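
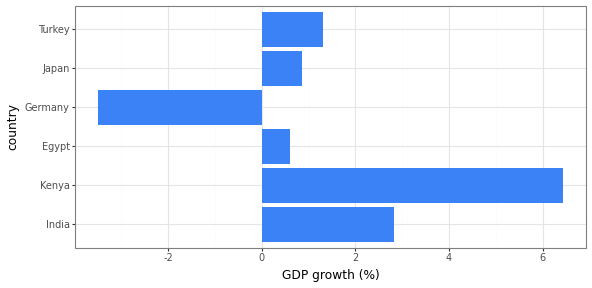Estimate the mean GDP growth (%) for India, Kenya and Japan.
(3 + 6 + 1) / 3 ≈ 3.

≈ 3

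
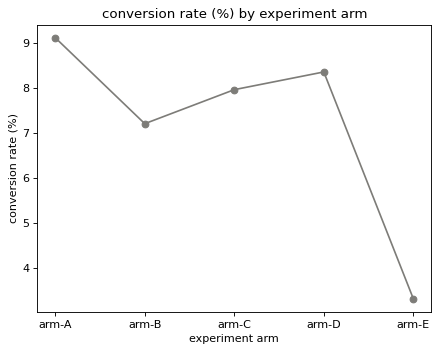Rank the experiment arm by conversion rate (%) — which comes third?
arm-C

Top 4: arm-A ≈ 9.0, arm-D ≈ 8.5, arm-C ≈ 8.0, arm-B ≈ 7.0.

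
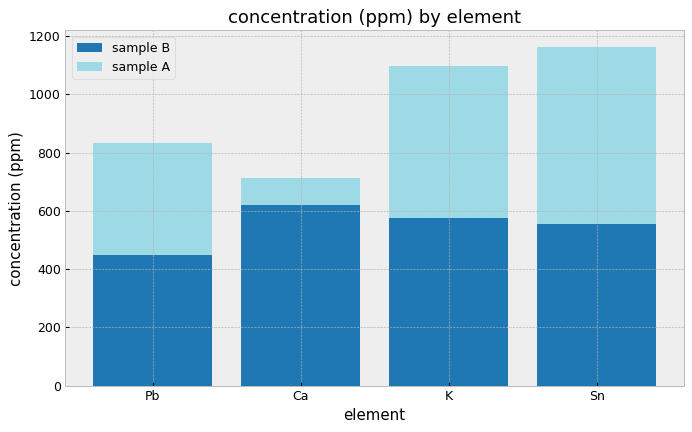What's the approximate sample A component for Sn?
≈ 600

sample A top ≈ 1200, bottom ≈ 600; segment ≈ 600.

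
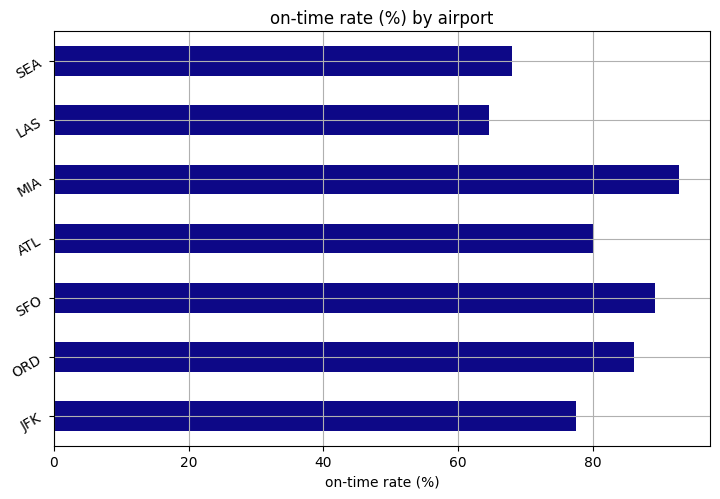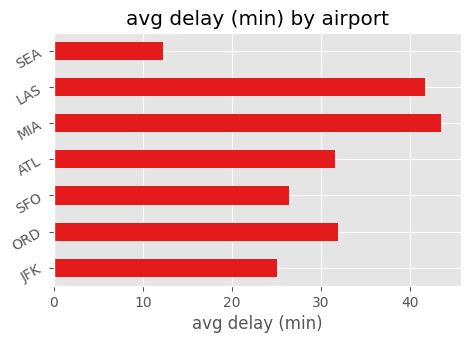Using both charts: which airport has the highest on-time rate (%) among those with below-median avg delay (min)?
SFO

Chart 2 median avg delay (min) ≈ 30; below-median airports: JFK, SFO, SEA. Among those, SFO has the highest on-time rate (%) (≈ 90).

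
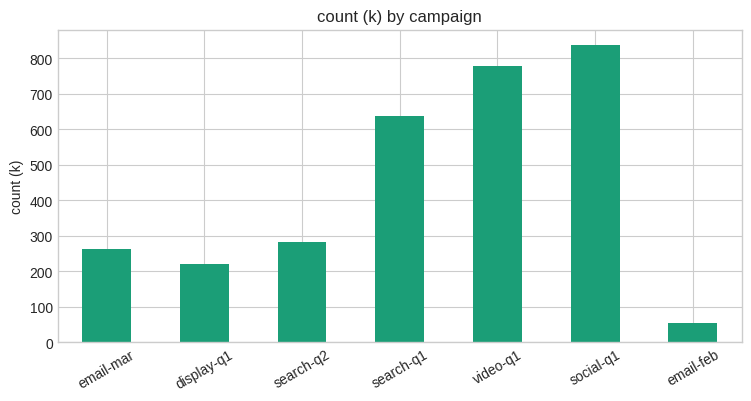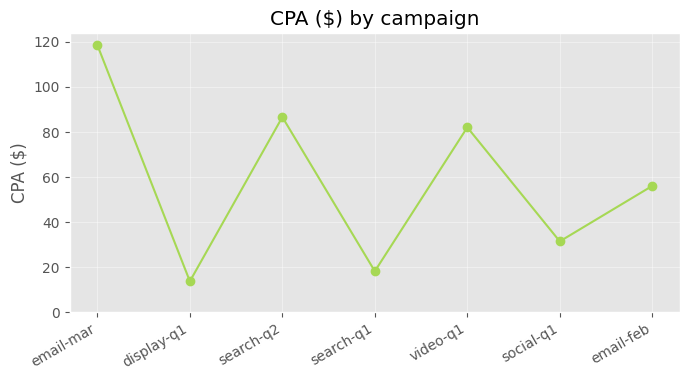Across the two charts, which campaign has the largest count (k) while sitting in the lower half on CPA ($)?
social-q1

Chart 2 median CPA ($) ≈ 60; below-median campaigns: display-q1, search-q1, social-q1. Among those, social-q1 has the highest count (k) (≈ 800).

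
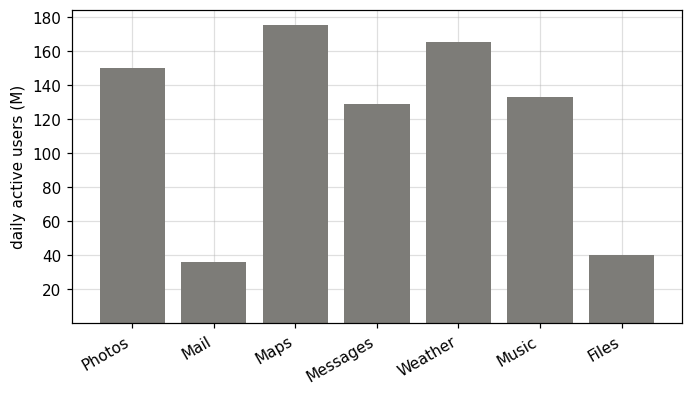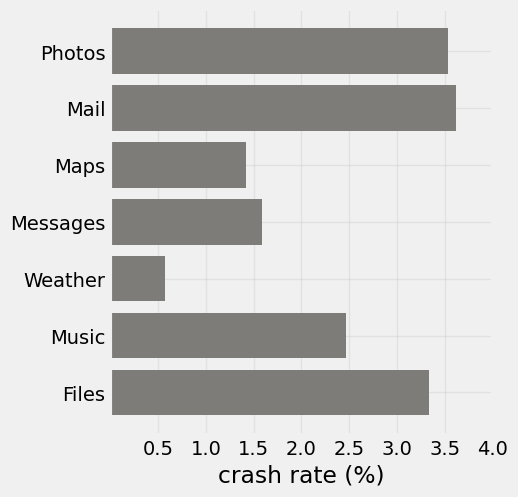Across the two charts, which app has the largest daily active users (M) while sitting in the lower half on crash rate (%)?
Maps

Chart 2 median crash rate (%) ≈ 2.5; below-median apps: Maps, Messages, Weather. Among those, Maps has the highest daily active users (M) (≈ 180).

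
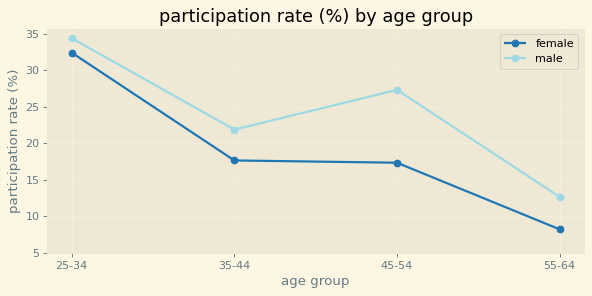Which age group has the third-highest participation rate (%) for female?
45-54

Top 4 for female: 25-34 ≈ 30, 35-44 ≈ 20, 45-54 ≈ 15, 55-64 ≈ 10.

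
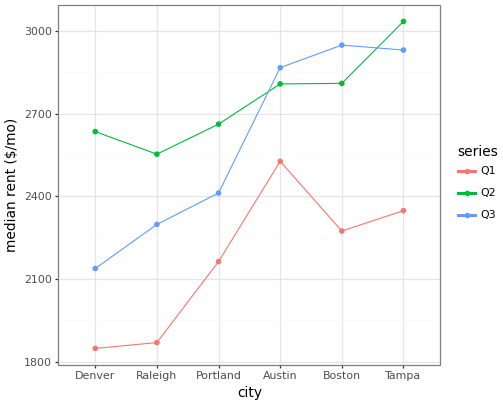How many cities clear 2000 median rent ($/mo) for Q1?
4

Above 2000: Portland, Austin, Boston, Tampa.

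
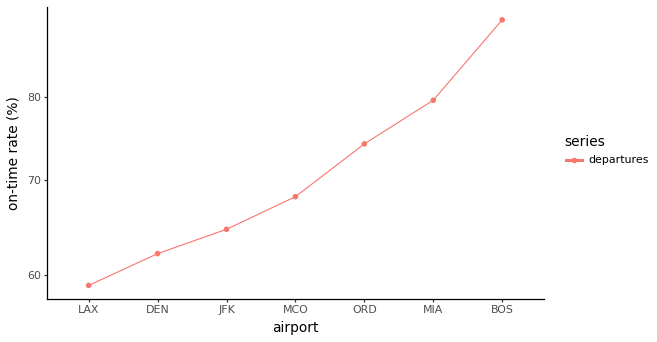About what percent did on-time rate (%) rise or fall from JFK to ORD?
JFK ≈ 65, ORD ≈ 75; (75 − 65) / 65 ≈ +15.4%.

≈ +15.4%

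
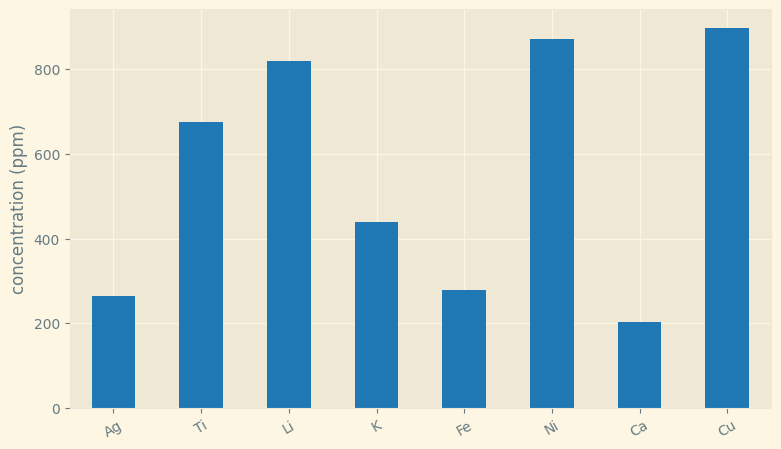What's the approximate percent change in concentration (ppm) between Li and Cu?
≈ +12.5%

Li ≈ 800, Cu ≈ 900; (900 − 800) / 800 ≈ +12.5%.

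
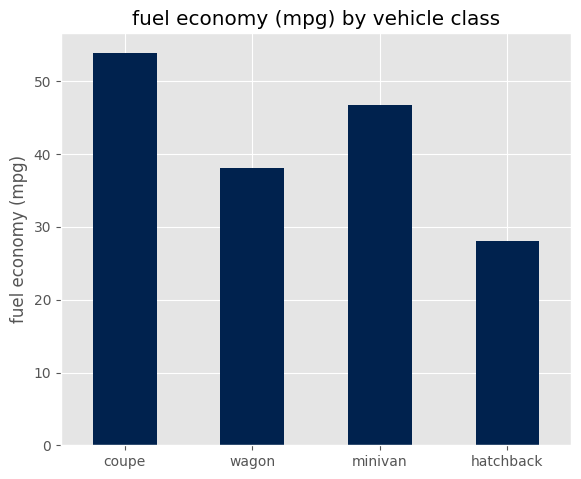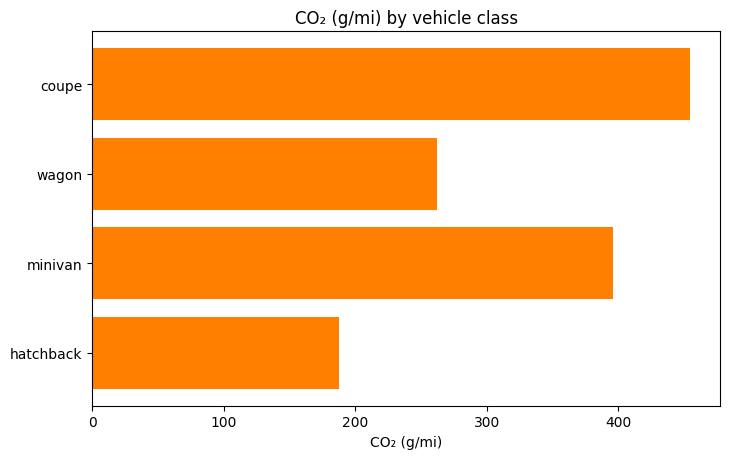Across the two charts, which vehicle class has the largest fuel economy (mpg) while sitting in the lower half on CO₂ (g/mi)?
Chart 2 median CO₂ (g/mi) ≈ 350; below-median vehicle classes: wagon, hatchback. Among those, wagon has the highest fuel economy (mpg) (≈ 40).

wagon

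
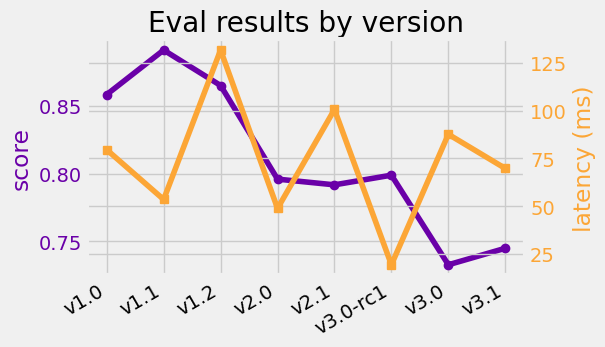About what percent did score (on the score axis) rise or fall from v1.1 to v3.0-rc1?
≈ -11.1%

v1.1 ≈ 0.90, v3.0-rc1 ≈ 0.80; (0.80 − 0.90) / 0.90 ≈ -11.1%.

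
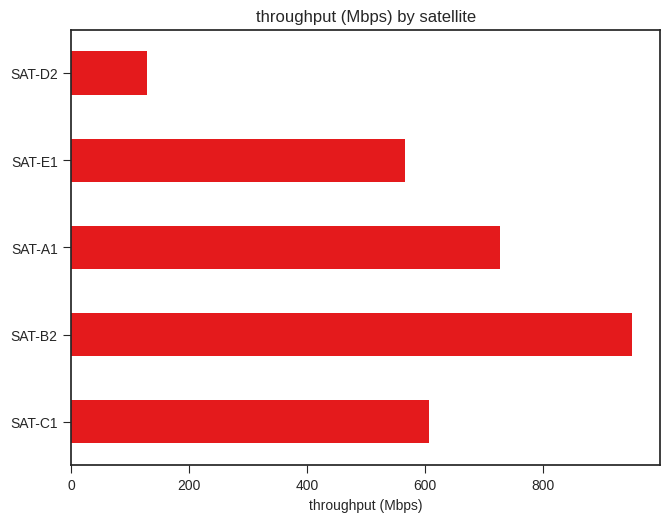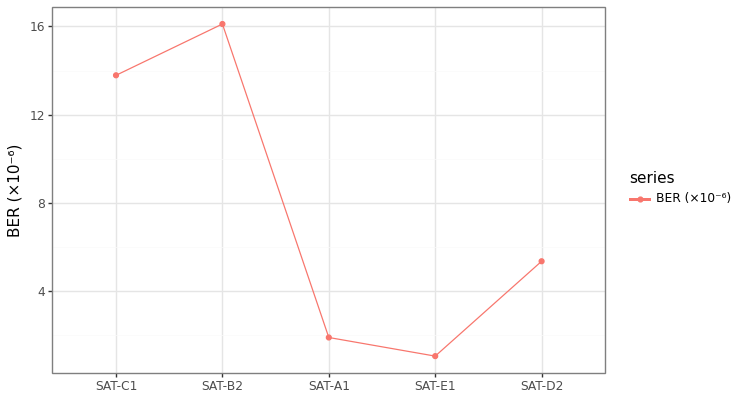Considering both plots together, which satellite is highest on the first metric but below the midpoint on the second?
SAT-A1

Chart 2 median BER (×10⁻⁶) ≈ 6; below-median satellites: SAT-A1, SAT-E1. Among those, SAT-A1 has the highest throughput (Mbps) (≈ 700).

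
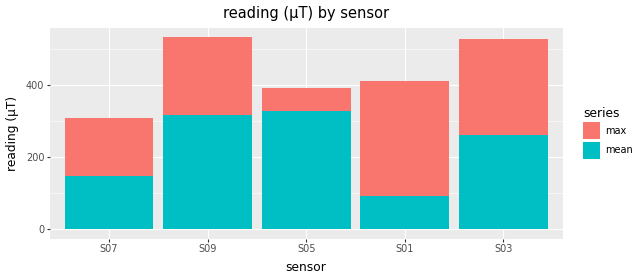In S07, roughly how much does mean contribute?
≈ 150

mean top ≈ 150, bottom ≈ 0; segment ≈ 150.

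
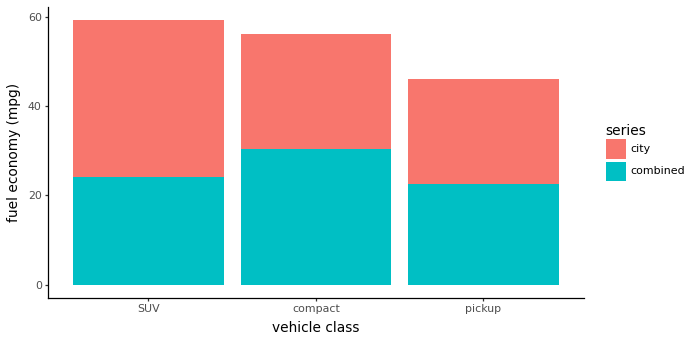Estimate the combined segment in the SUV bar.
≈ 25

combined top ≈ 25, bottom ≈ 0; segment ≈ 25.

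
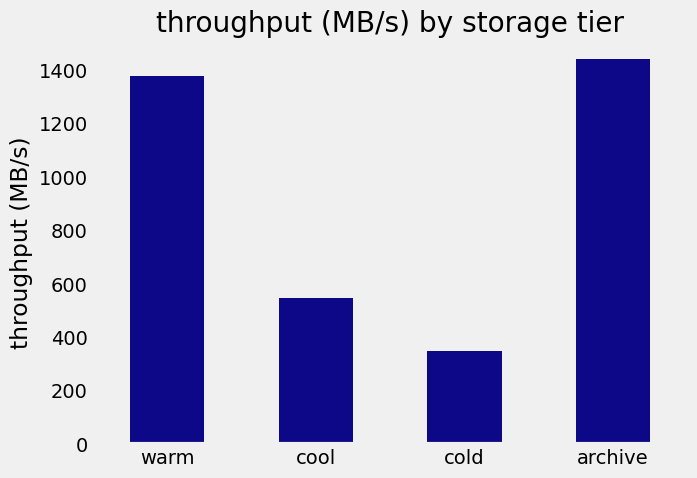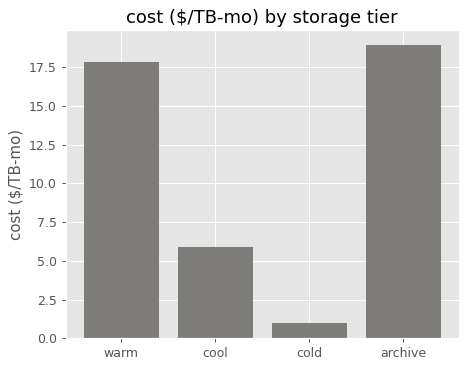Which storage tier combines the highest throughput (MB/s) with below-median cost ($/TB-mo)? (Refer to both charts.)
cool

Chart 2 median cost ($/TB-mo) ≈ 12; below-median storage tiers: cool, cold. Among those, cool has the highest throughput (MB/s) (≈ 600).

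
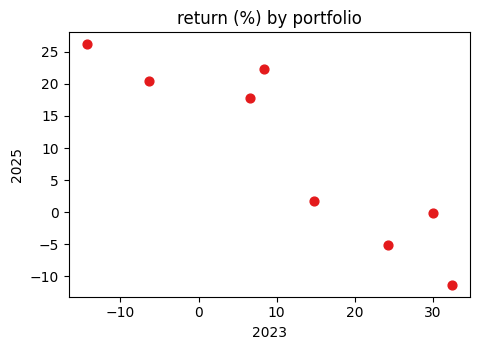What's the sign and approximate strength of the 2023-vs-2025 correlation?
Points are negatively correlated; strong (|r| ≈ 0.9).

negative, strong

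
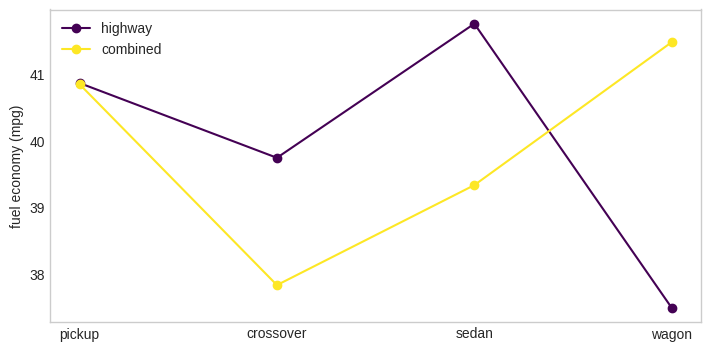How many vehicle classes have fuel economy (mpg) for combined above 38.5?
Above 38.5: pickup, sedan, wagon.

3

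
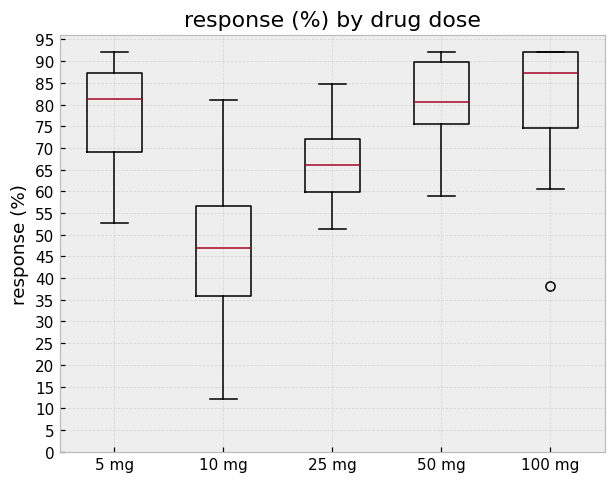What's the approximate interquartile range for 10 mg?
≈ 20

Q3 ≈ 55, Q1 ≈ 35; IQR ≈ 20.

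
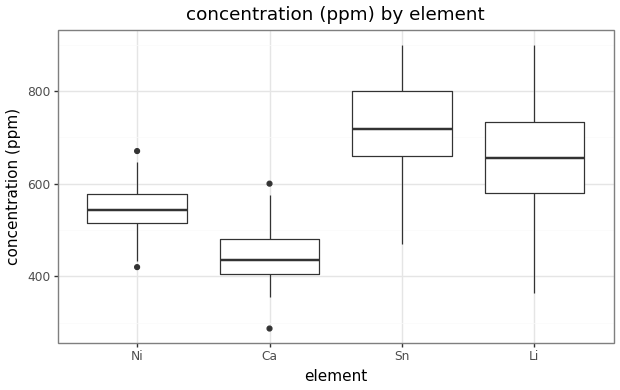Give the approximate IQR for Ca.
≈ 75

Q3 ≈ 475, Q1 ≈ 400; IQR ≈ 75.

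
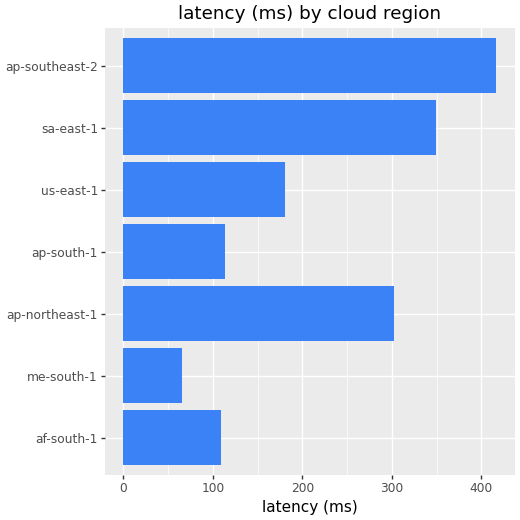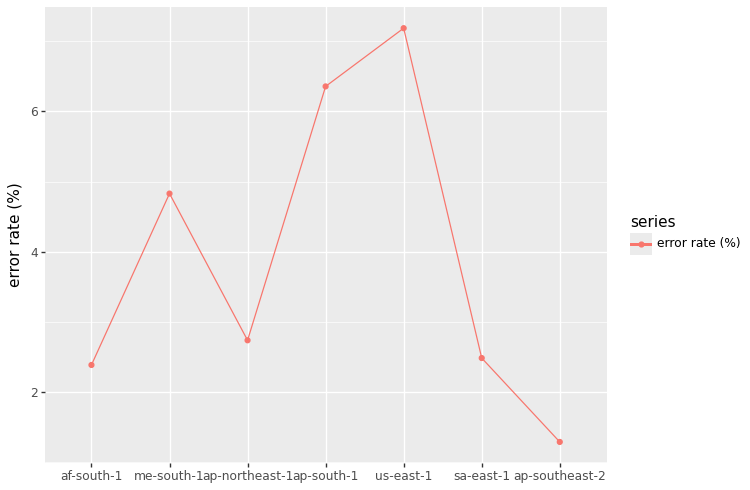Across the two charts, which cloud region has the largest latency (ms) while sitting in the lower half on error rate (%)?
ap-southeast-2

Chart 2 median error rate (%) ≈ 3; below-median cloud regions: af-south-1, sa-east-1, ap-southeast-2. Among those, ap-southeast-2 has the highest latency (ms) (≈ 400).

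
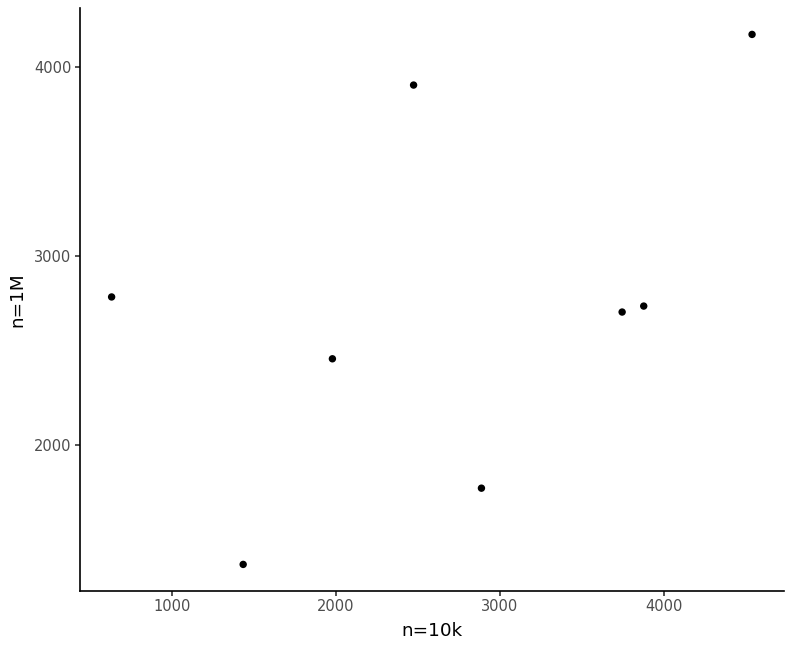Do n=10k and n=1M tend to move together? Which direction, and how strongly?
positive, moderate

Points are positively correlated; moderate (|r| ≈ 0.5).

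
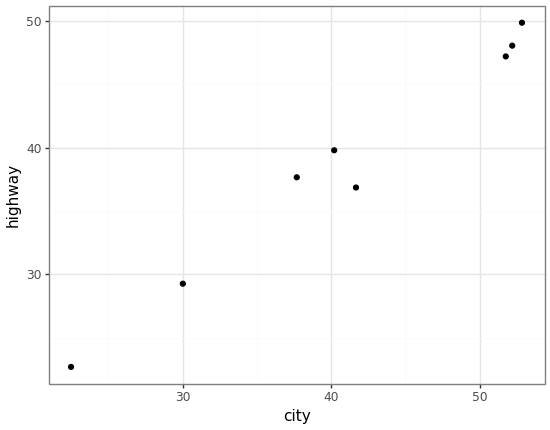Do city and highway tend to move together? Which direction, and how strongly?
positive, strong

Points are positively correlated; strong (|r| ≈ 1.0).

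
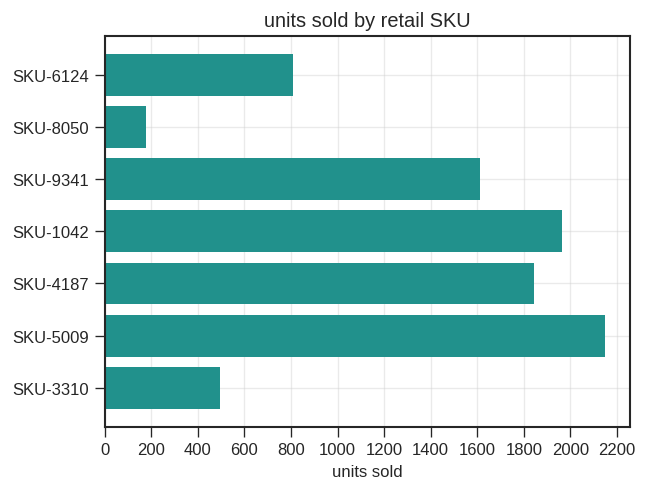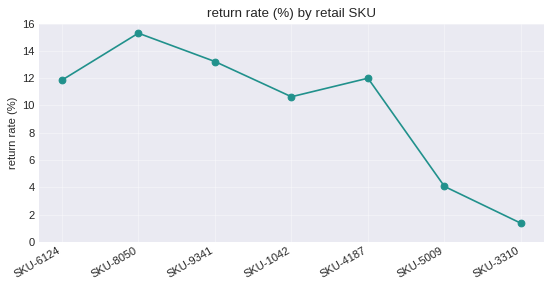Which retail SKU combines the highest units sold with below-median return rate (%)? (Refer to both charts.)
Chart 2 median return rate (%) ≈ 12; below-median retail SKUs: SKU-1042, SKU-5009, SKU-3310. Among those, SKU-5009 has the highest units sold (≈ 2200).

SKU-5009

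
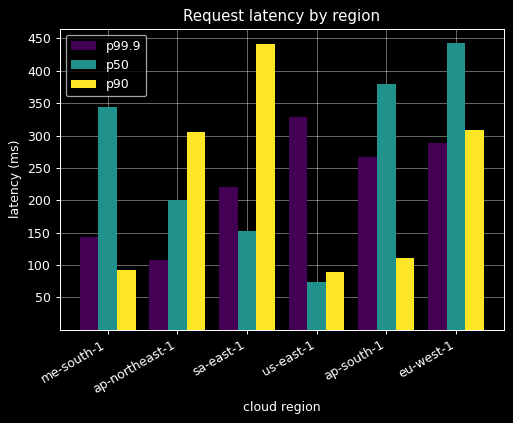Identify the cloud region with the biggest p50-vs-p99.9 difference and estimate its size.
us-east-1, ≈ 300 ms

us-east-1: p50 ≈ 50, p99.9 ≈ 350 → gap ≈ 300. Next-largest (me-south-1) is only ≈ 200.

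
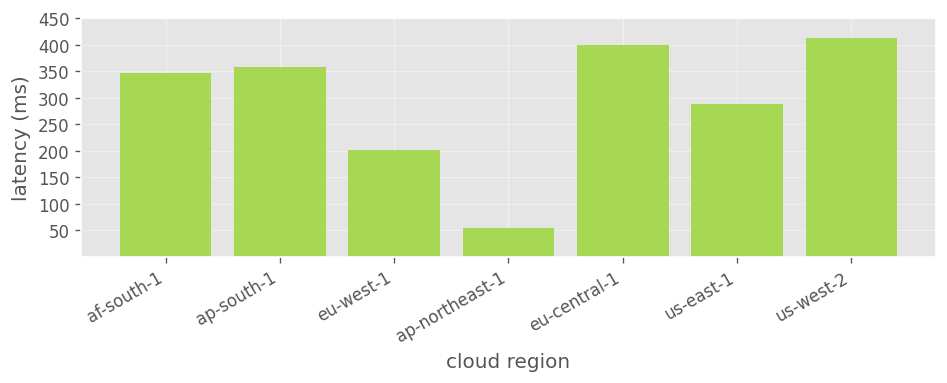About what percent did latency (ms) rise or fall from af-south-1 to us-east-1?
af-south-1 ≈ 350, us-east-1 ≈ 300; (300 − 350) / 350 ≈ -14.3%.

≈ -14.3%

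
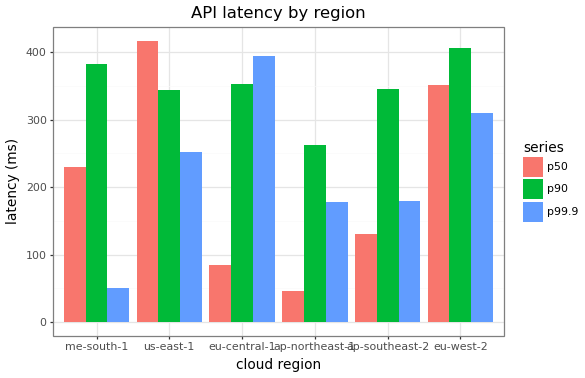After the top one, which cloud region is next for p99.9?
eu-west-2

Top 3 for p99.9: eu-central-1 ≈ 400, eu-west-2 ≈ 300, us-east-1 ≈ 250.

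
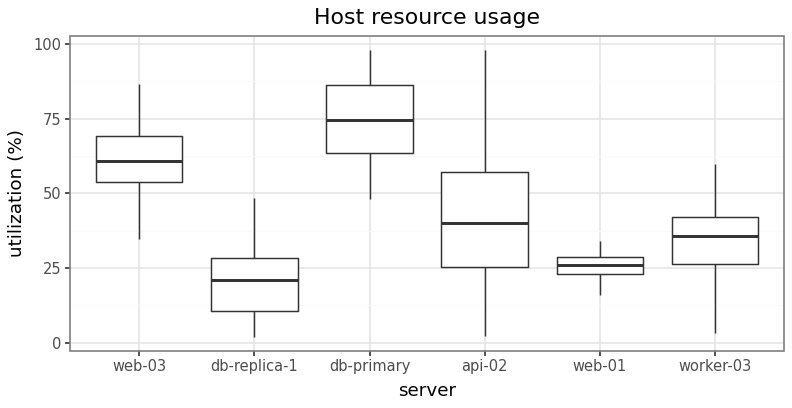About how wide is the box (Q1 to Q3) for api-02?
≈ 30

Q3 ≈ 55, Q1 ≈ 25; IQR ≈ 30.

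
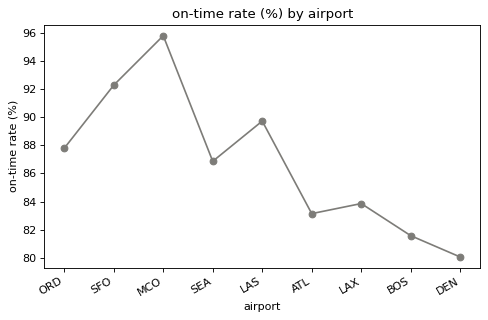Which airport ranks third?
LAS

Top 4: MCO ≈ 96, SFO ≈ 92, LAS ≈ 90, ORD ≈ 88.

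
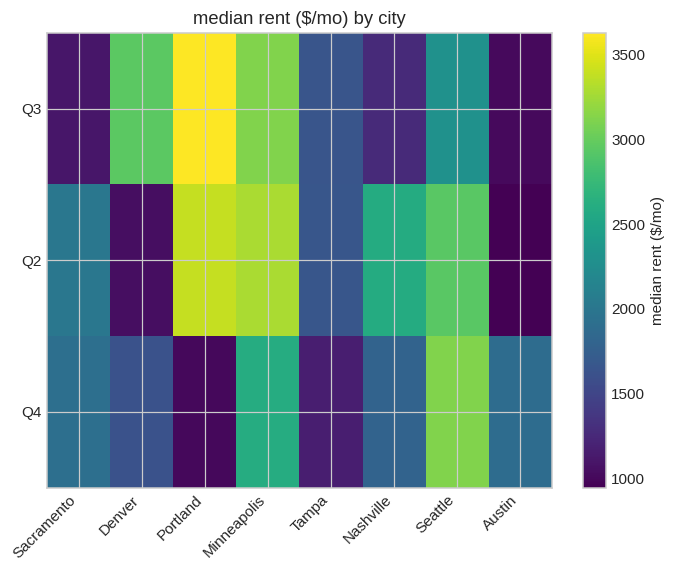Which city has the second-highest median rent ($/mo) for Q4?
Top 3 for Q4: Seattle ≈ 3000, Minneapolis ≈ 2500, Sacramento ≈ 2000.

Minneapolis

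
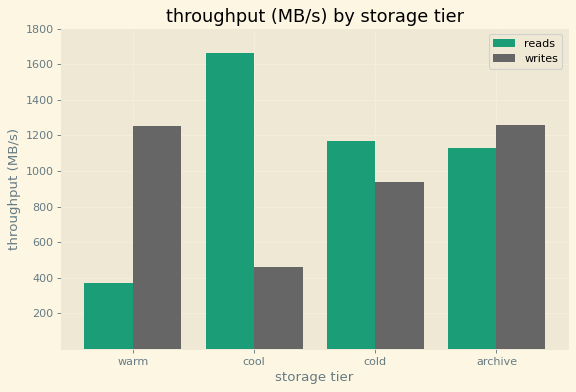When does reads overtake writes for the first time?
warm: reads ≈ 400 vs writes ≈ 1200 (not yet); cool: reads ≈ 1600 vs writes ≈ 400 (first crossover).

cool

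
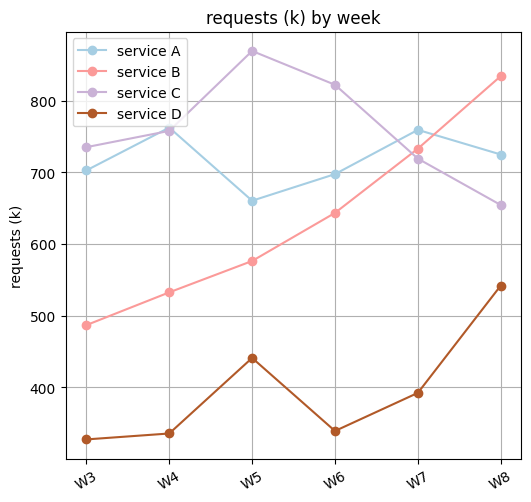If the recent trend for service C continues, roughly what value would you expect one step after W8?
≈ 575

Last three: 800, 700, 650 → slope ≈ -75/step → next ≈ 575.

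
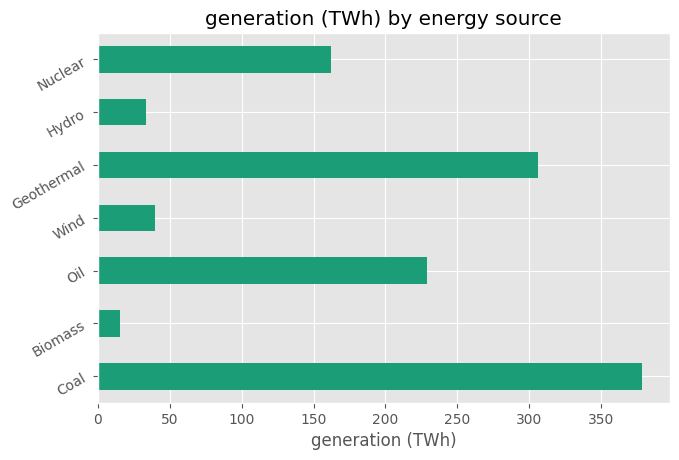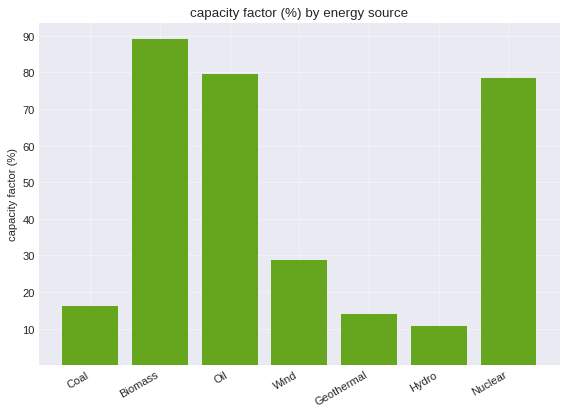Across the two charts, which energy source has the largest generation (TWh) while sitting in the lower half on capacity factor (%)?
Chart 2 median capacity factor (%) ≈ 30; below-median energy sources: Coal, Geothermal, Hydro. Among those, Coal has the highest generation (TWh) (≈ 400).

Coal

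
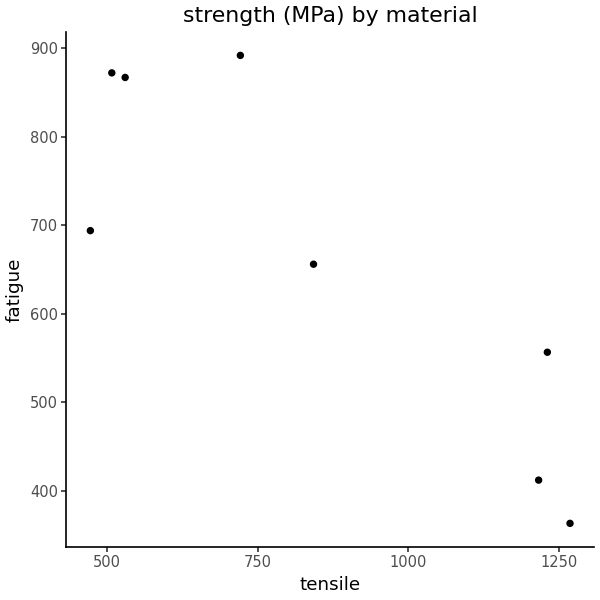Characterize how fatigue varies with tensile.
negative, strong

Points are negatively correlated; strong (|r| ≈ 0.9).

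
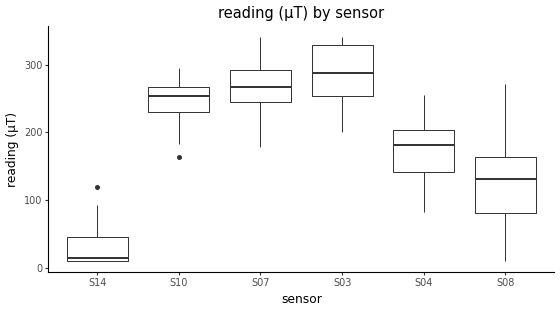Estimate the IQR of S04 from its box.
≈ 50

Q3 ≈ 200, Q1 ≈ 150; IQR ≈ 50.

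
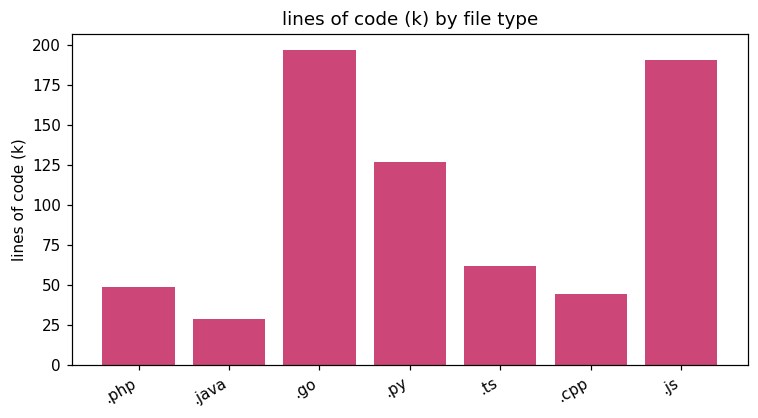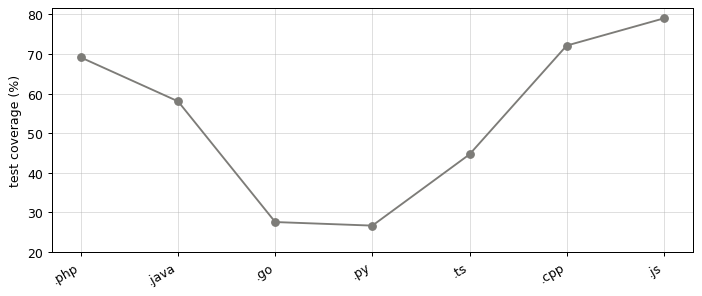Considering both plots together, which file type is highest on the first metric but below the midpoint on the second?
.go

Chart 2 median test coverage (%) ≈ 60; below-median file types: .go, .py, .ts. Among those, .go has the highest lines of code (k) (≈ 200).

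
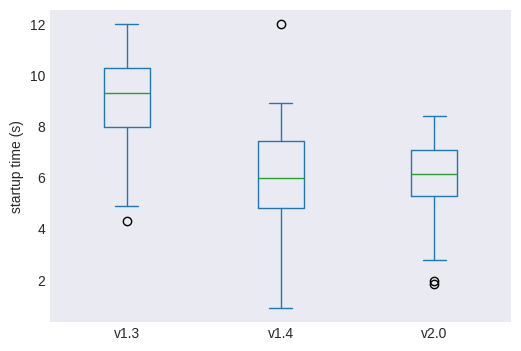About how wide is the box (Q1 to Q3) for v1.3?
≈ 2.5

Q3 ≈ 10.5, Q1 ≈ 8.0; IQR ≈ 2.5.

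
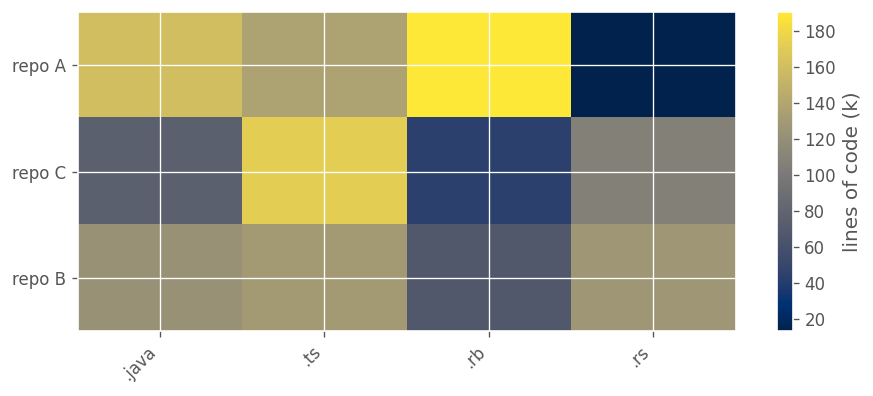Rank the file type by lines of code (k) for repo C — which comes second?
Top 3 for repo C: .ts ≈ 180, .rs ≈ 100, .java ≈ 80.

.rs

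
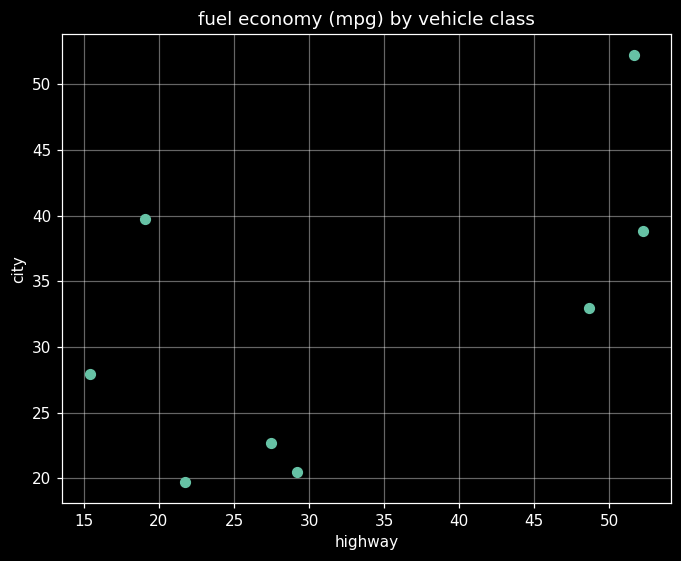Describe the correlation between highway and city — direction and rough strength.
Points are positively correlated; moderate (|r| ≈ 0.6).

positive, moderate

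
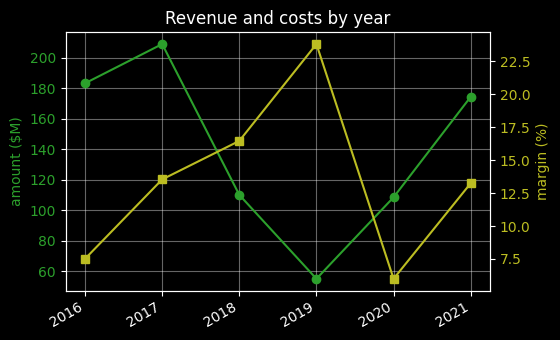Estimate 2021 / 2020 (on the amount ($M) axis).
≈ 1.8×

2021 ≈ 180, 2020 ≈ 100; 180/100 ≈ 1.8.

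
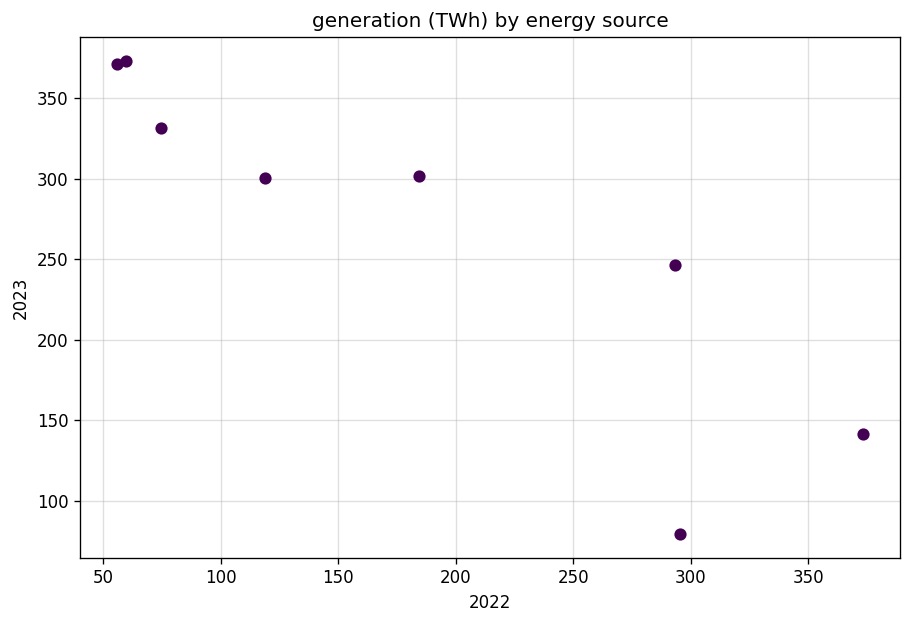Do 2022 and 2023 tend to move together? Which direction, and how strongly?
negative, strong

Points are negatively correlated; strong (|r| ≈ 0.9).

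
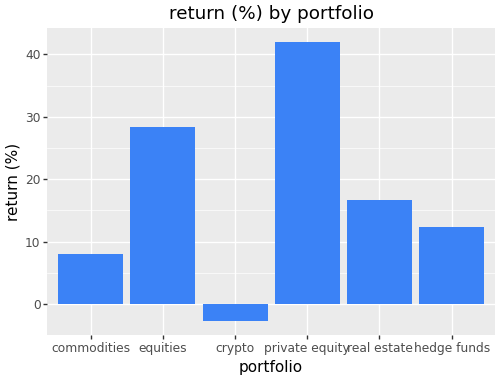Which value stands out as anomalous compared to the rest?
private equity ≈ 40; the rest sit between ≈ -5 and ≈ 30.

private equity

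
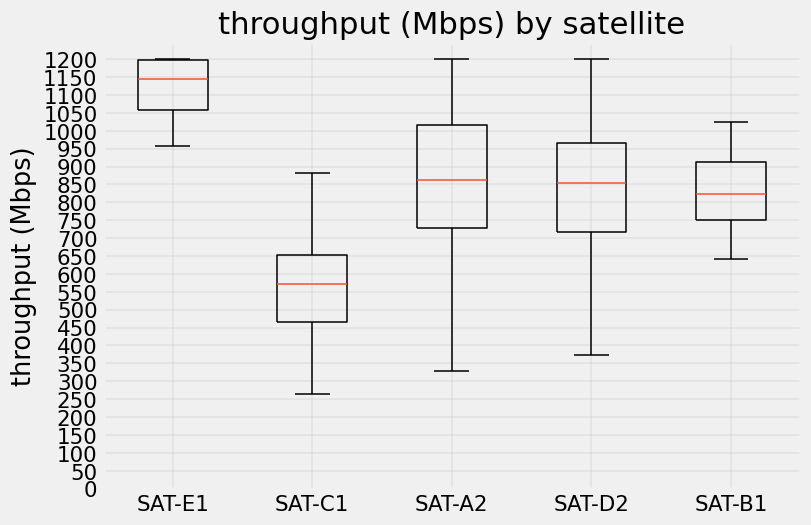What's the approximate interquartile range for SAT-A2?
≈ 250

Q3 ≈ 1000, Q1 ≈ 750; IQR ≈ 250.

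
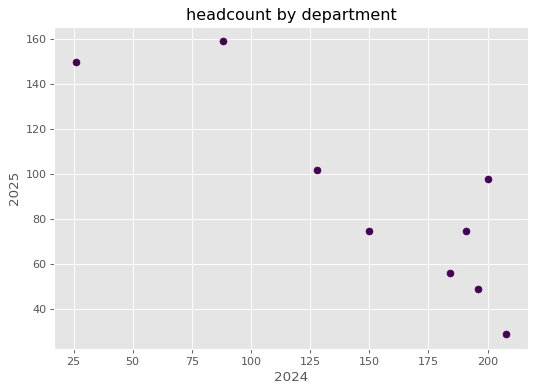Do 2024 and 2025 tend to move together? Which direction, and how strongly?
negative, strong

Points are negatively correlated; strong (|r| ≈ 0.9).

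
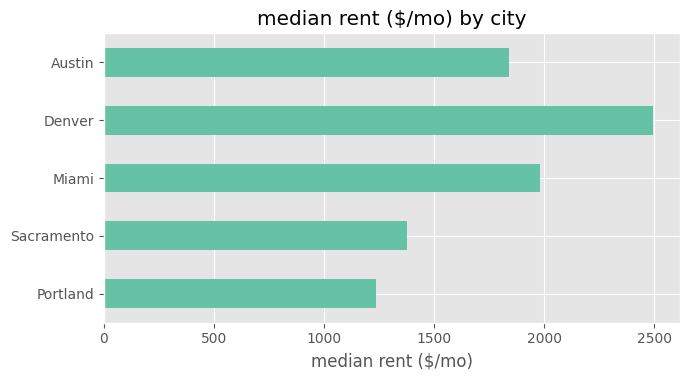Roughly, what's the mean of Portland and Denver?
≈ 1750

(1000 + 2500) / 2 ≈ 1750.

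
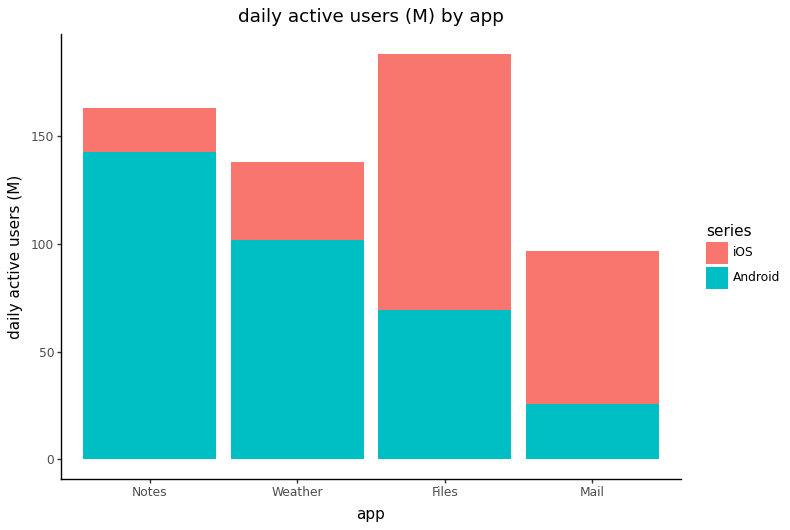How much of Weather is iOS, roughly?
iOS top ≈ 140, bottom ≈ 100; segment ≈ 40.

≈ 40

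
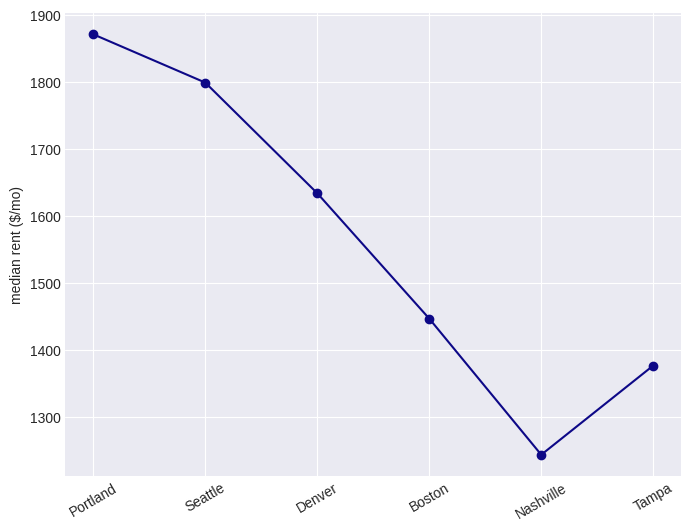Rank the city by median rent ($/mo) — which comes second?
Top 3: Portland ≈ 1900, Seattle ≈ 1800, Denver ≈ 1600.

Seattle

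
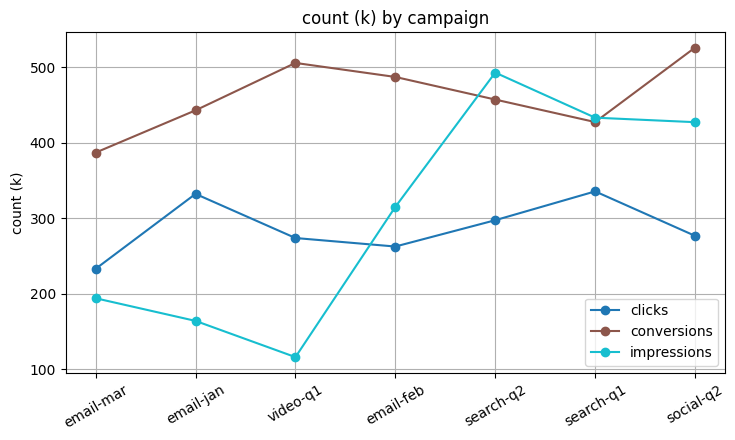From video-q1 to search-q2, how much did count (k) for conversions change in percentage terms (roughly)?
video-q1 ≈ 500, search-q2 ≈ 450; (450 − 500) / 500 ≈ -10%.

≈ -10%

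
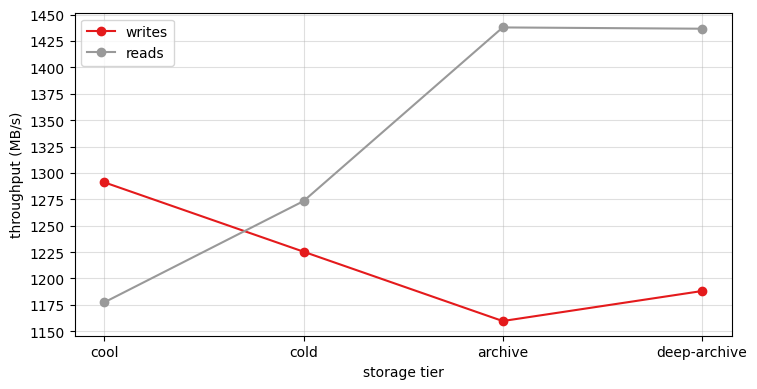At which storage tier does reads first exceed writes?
cool: reads ≈ 1175 vs writes ≈ 1300 (not yet); cold: reads ≈ 1275 vs writes ≈ 1225 (first crossover).

cold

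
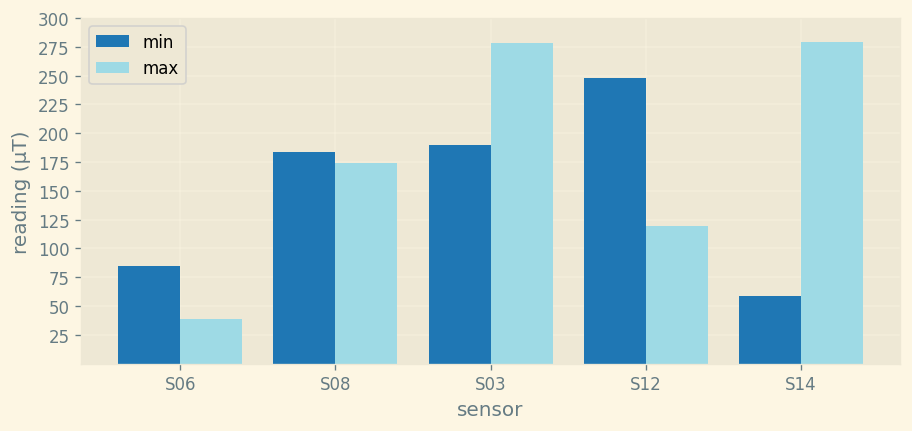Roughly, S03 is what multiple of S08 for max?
≈ 1.57×

S03 ≈ 275, S08 ≈ 175; 275/175 ≈ 1.57.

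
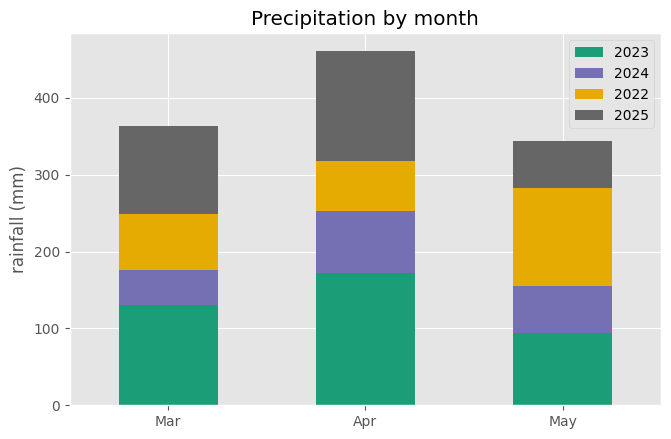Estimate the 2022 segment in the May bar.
2022 top ≈ 300, bottom ≈ 150; segment ≈ 150.

≈ 150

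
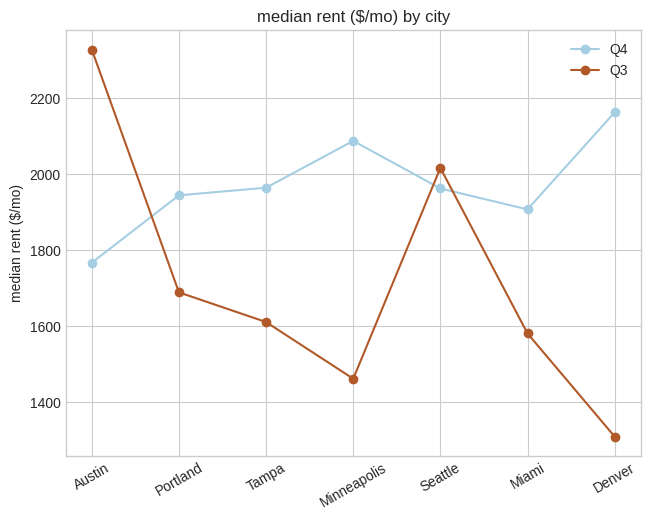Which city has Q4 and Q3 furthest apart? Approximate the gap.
Denver: Q4 ≈ 2200, Q3 ≈ 1300 → gap ≈ 900. Next-largest (Minneapolis) is only ≈ 600.

Denver, ≈ 900 $/mo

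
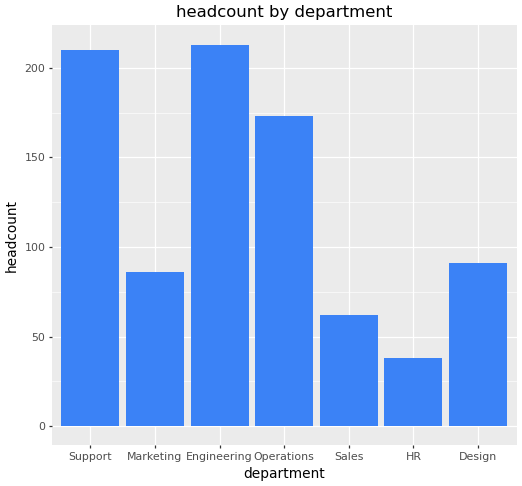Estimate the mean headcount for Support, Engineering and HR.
≈ 153

(200 + 220 + 40) / 3 ≈ 153.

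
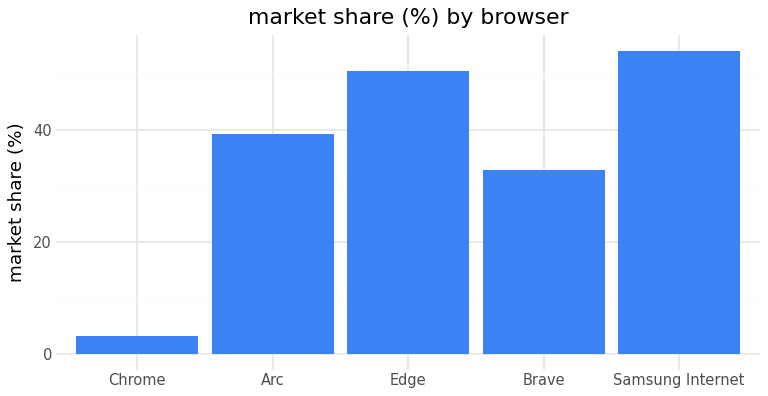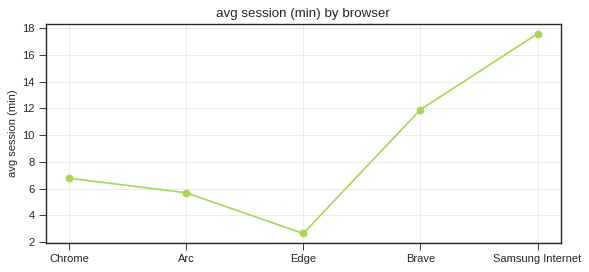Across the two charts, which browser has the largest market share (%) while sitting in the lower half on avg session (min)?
Chart 2 median avg session (min) ≈ 6; below-median browsers: Arc, Edge. Among those, Edge has the highest market share (%) (≈ 50).

Edge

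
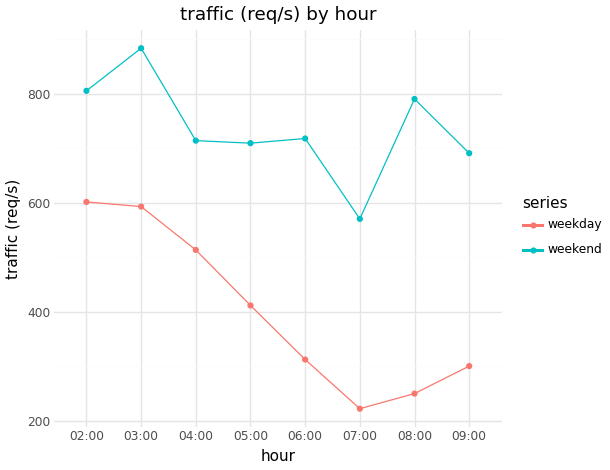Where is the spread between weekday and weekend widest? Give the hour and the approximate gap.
08:00: weekday ≈ 200, weekend ≈ 800 → gap ≈ 600. Next-largest (06:00) is only ≈ 400.

08:00, ≈ 600 req/s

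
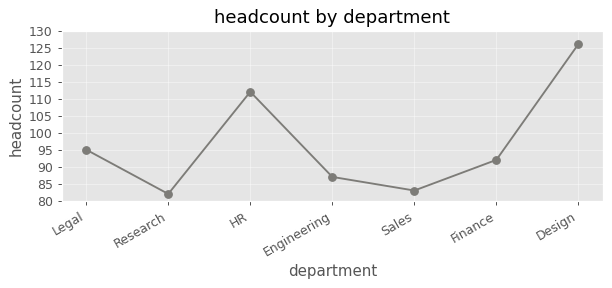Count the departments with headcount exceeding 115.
1

Above 115: Design.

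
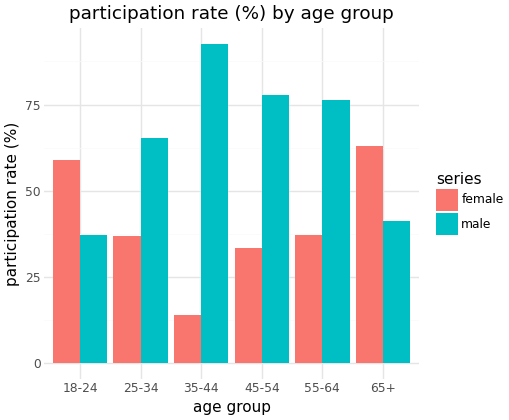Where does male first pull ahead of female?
18-24: male ≈ 40 vs female ≈ 60 (not yet); 25-34: male ≈ 70 vs female ≈ 40 (first crossover).

25-34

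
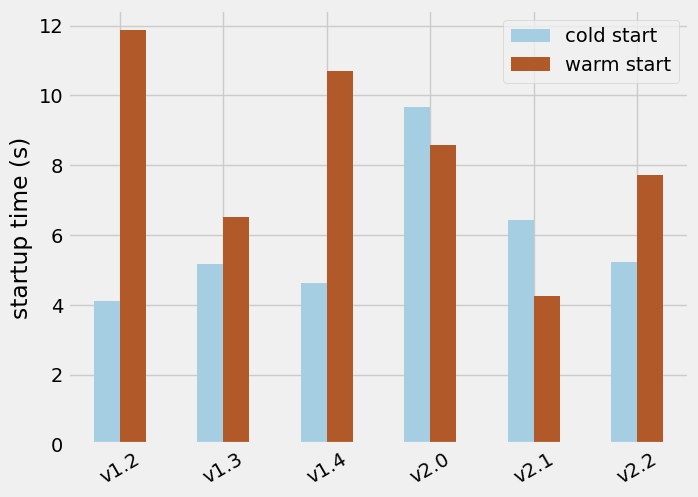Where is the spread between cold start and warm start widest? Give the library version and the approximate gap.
v1.2: cold start ≈ 4, warm start ≈ 12 → gap ≈ 8. Next-largest (v1.4) is only ≈ 6.

v1.2, ≈ 8 s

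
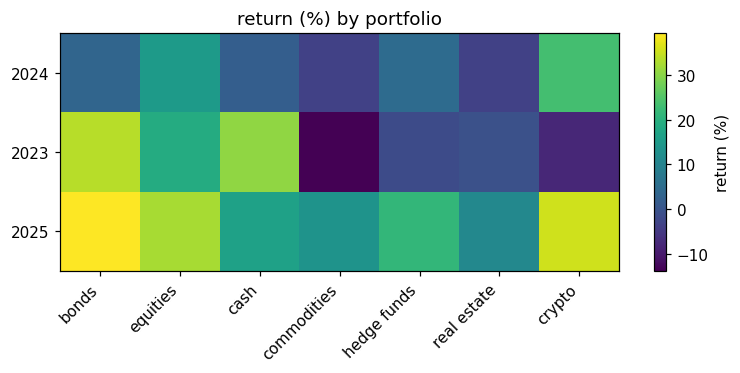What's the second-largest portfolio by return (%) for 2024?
Top 3 for 2024: crypto ≈ 25, equities ≈ 15, hedge funds ≈ 5.

equities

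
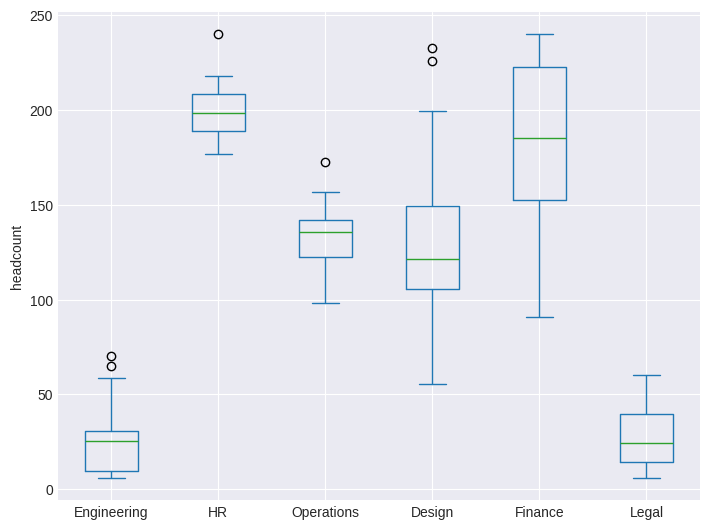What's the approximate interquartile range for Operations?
≈ 20

Q3 ≈ 140, Q1 ≈ 120; IQR ≈ 20.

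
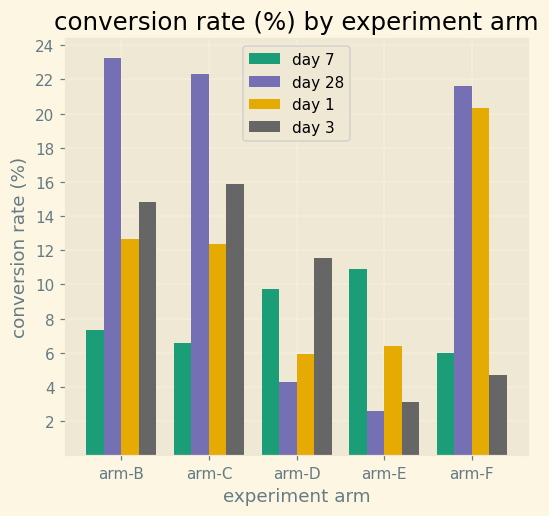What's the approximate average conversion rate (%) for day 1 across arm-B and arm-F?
≈ 16

(12 + 20) / 2 ≈ 16.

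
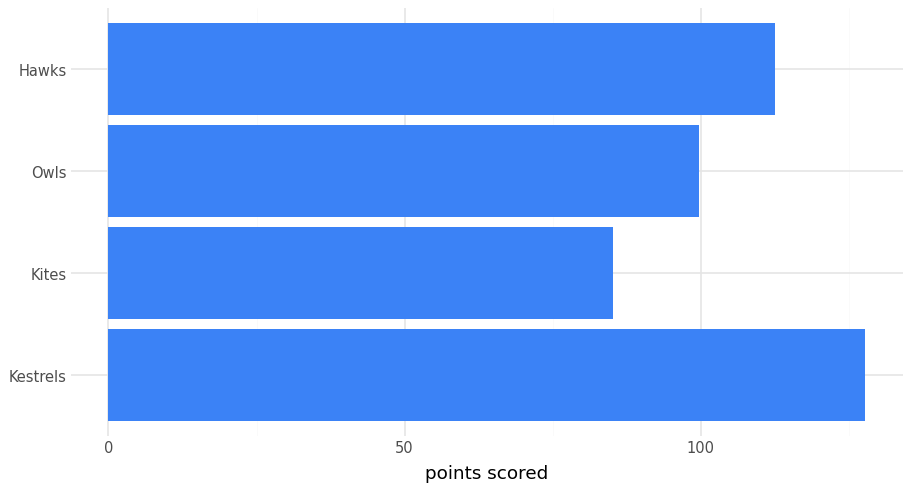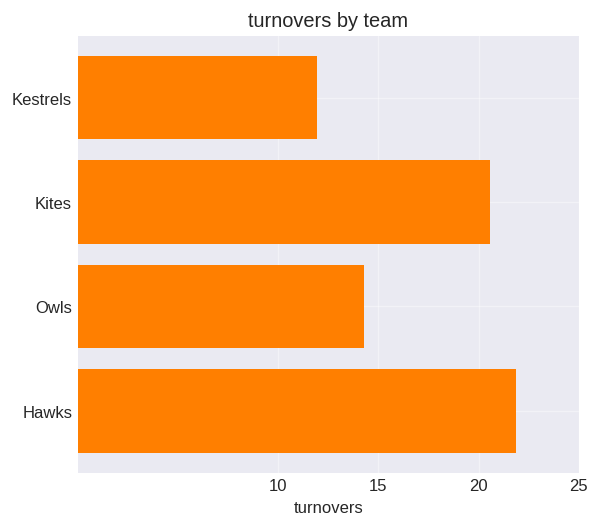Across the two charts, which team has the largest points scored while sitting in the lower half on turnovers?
Kestrels

Chart 2 median turnovers ≈ 15; below-median teams: Kestrels, Owls. Among those, Kestrels has the highest points scored (≈ 120).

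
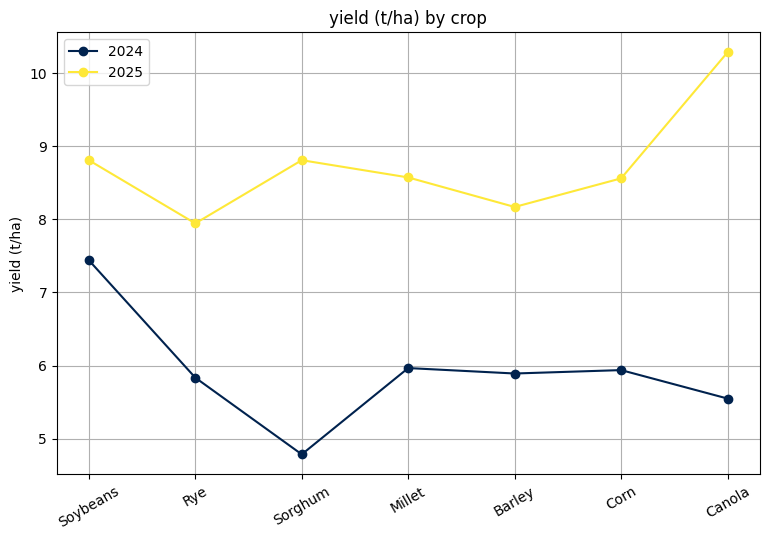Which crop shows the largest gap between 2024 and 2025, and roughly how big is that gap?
Canola, ≈ 5.0 t/ha

Canola: 2024 ≈ 5.5, 2025 ≈ 10.5 → gap ≈ 5.0. Next-largest (Sorghum) is only ≈ 4.0.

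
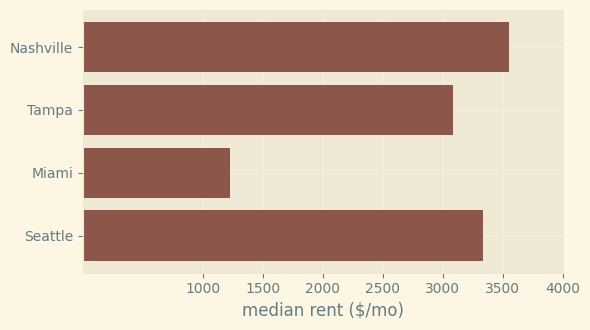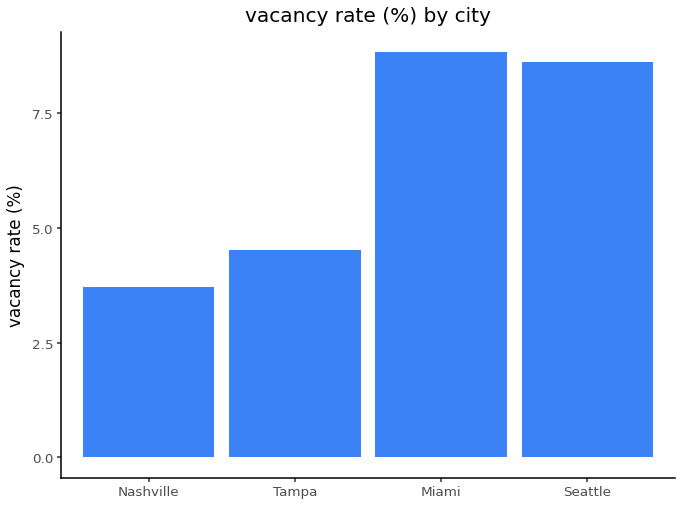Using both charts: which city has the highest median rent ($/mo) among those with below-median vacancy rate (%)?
Chart 2 median vacancy rate (%) ≈ 7; below-median cities: Nashville, Tampa. Among those, Nashville has the highest median rent ($/mo) (≈ 3500).

Nashville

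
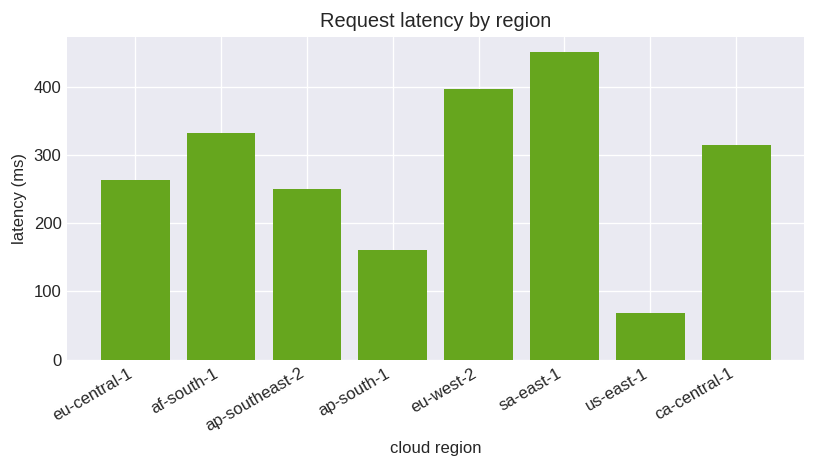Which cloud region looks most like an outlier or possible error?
us-east-1 ≈ 50; the rest sit between ≈ 150 and ≈ 450.

us-east-1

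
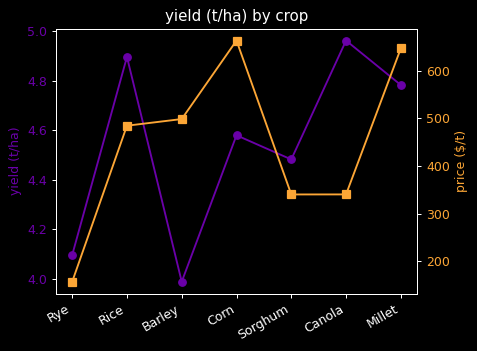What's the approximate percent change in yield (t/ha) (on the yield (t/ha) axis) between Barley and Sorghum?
Barley ≈ 4.0, Sorghum ≈ 4.5; (4.5 − 4.0) / 4.0 ≈ +12.5%.

≈ +12.5%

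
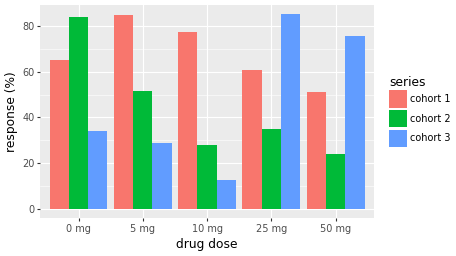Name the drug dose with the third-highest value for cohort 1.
0 mg

Top 4 for cohort 1: 5 mg ≈ 90, 10 mg ≈ 80, 0 mg ≈ 70, 25 mg ≈ 60.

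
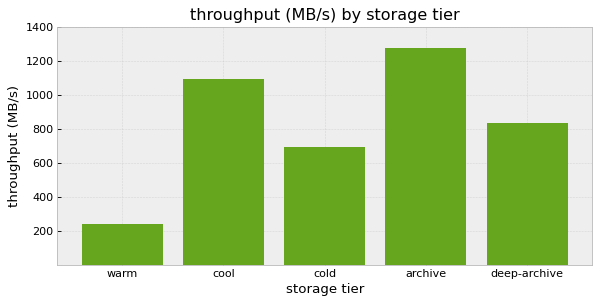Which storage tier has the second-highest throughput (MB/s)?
cool

Top 3: archive ≈ 1200, cool ≈ 1000, deep-archive ≈ 800.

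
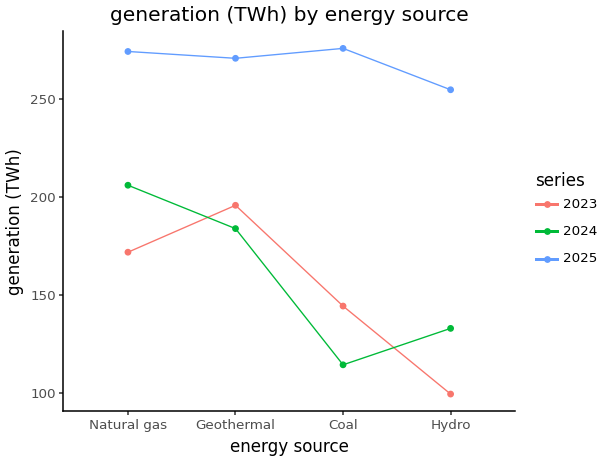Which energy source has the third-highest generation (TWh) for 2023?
Coal

Top 4 for 2023: Geothermal ≈ 200, Natural gas ≈ 180, Coal ≈ 140, Hydro ≈ 100.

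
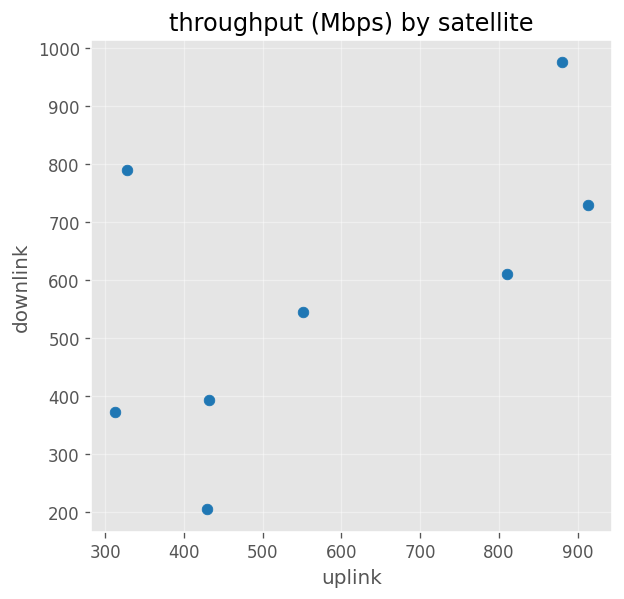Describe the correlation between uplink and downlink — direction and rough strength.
positive, moderate

Points are positively correlated; moderate (|r| ≈ 0.6).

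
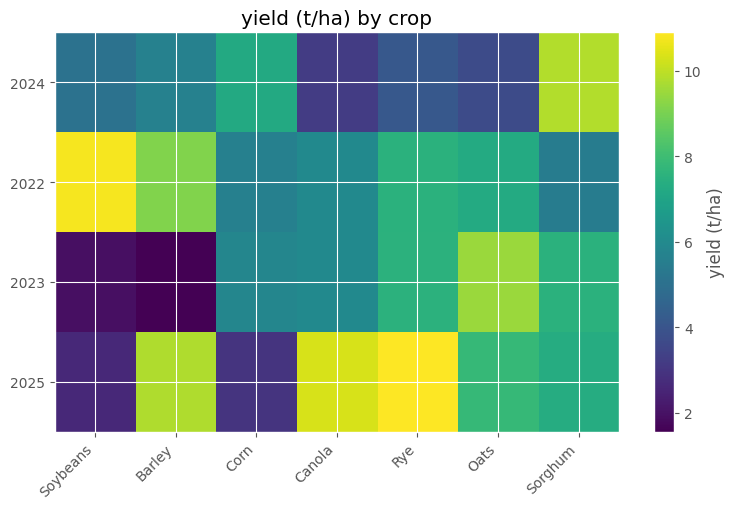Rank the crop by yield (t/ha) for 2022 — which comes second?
Barley

Top 3 for 2022: Soybeans ≈ 11, Barley ≈ 9, Rye ≈ 8.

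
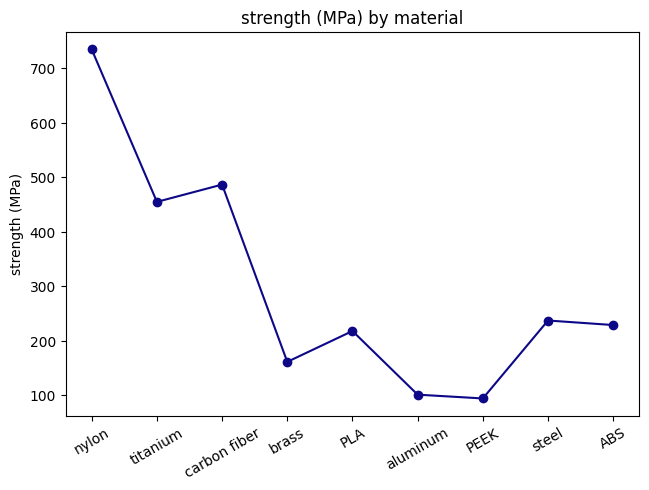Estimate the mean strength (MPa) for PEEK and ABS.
≈ 150

(100 + 200) / 2 ≈ 150.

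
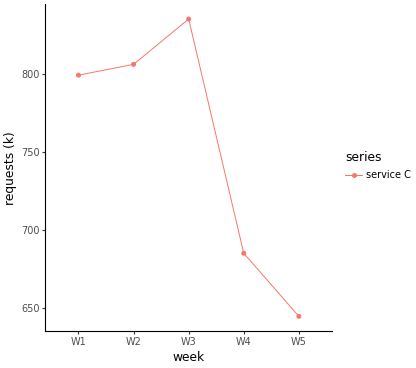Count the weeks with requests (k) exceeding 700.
3

Above 700: W1, W2, W3.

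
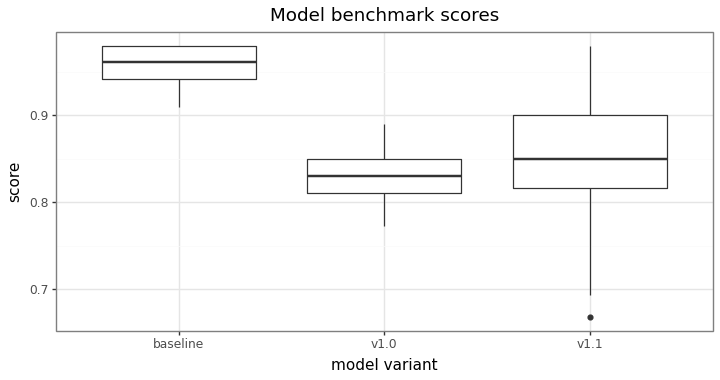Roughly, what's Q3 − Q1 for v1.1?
Q3 ≈ 0.90, Q1 ≈ 0.82; IQR ≈ 0.08.

≈ 0.08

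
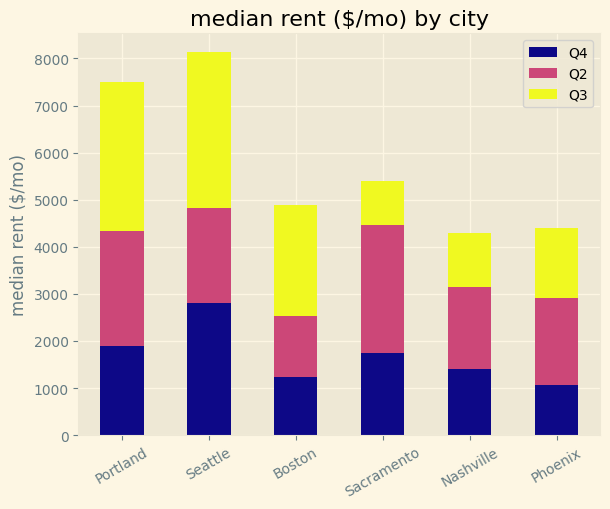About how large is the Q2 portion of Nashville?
≈ 2000

Q2 top ≈ 3000, bottom ≈ 1000; segment ≈ 2000.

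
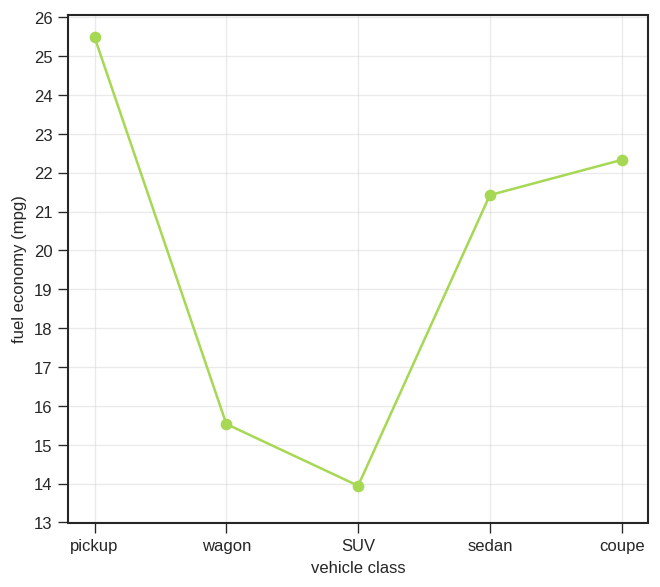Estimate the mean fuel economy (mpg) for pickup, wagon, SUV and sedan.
(25 + 16 + 14 + 21) / 4 ≈ 19.

≈ 19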